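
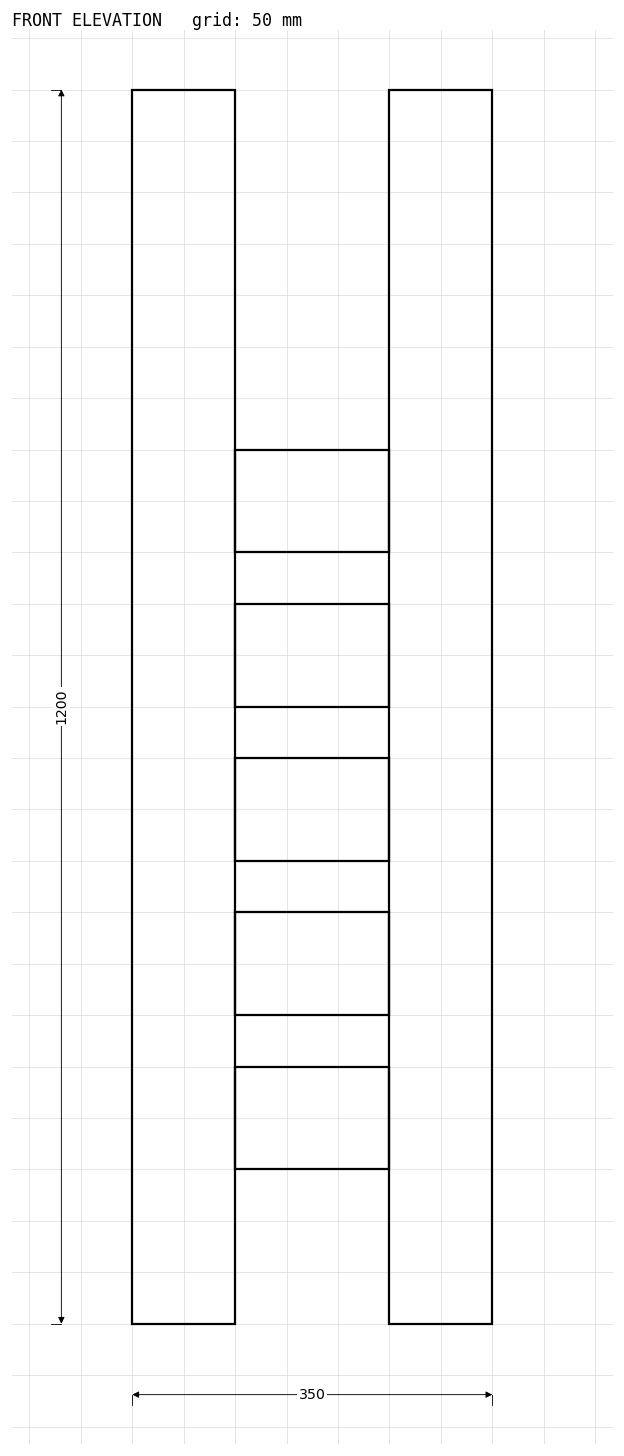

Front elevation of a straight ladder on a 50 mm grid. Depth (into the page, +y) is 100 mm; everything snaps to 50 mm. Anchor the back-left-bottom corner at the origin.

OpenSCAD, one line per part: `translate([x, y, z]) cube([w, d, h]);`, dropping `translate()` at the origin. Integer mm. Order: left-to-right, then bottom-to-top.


cube([100, 100, 1200]);
translate([100, 0, 150]) cube([150, 100, 100]);
translate([100, 0, 300]) cube([150, 100, 100]);
translate([100, 0, 450]) cube([150, 100, 100]);
translate([100, 0, 600]) cube([150, 100, 100]);
translate([100, 0, 750]) cube([150, 100, 100]);
translate([250, 0, 0]) cube([100, 100, 1200]);


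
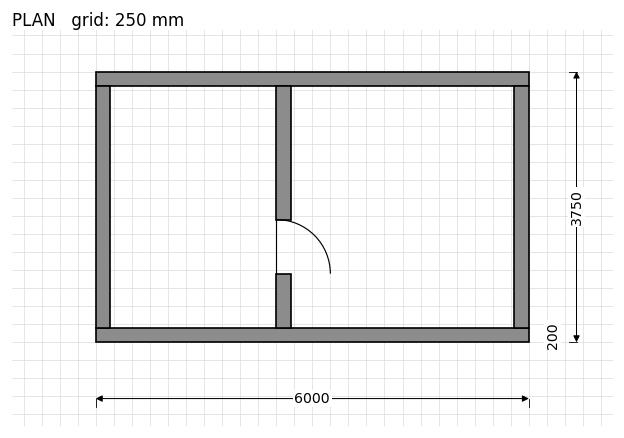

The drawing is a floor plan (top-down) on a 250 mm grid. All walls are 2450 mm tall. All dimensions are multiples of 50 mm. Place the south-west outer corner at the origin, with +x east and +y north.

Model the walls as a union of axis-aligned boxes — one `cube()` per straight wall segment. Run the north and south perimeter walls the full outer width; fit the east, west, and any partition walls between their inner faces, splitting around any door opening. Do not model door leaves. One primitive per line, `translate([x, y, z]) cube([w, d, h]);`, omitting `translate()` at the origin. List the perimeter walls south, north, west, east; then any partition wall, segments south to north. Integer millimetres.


cube([6000, 200, 2450]);
translate([0, 3550, 0]) cube([6000, 200, 2450]);
translate([0, 200, 0]) cube([200, 3350, 2450]);
translate([5800, 200, 0]) cube([200, 3350, 2450]);
translate([2500, 200, 0]) cube([200, 750, 2450]);
translate([2500, 1700, 0]) cube([200, 1850, 2450]);


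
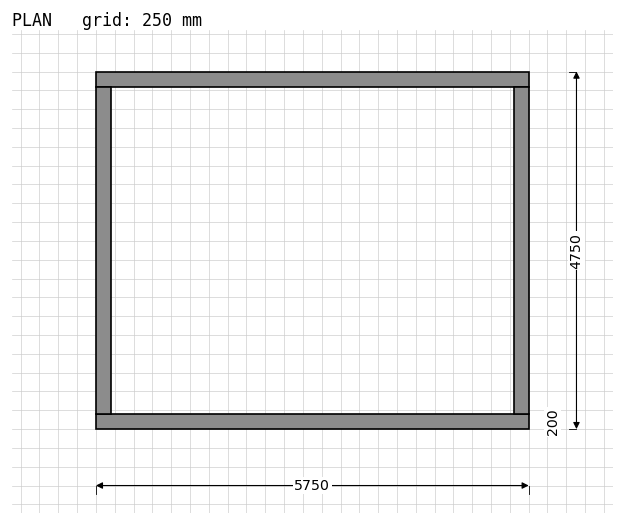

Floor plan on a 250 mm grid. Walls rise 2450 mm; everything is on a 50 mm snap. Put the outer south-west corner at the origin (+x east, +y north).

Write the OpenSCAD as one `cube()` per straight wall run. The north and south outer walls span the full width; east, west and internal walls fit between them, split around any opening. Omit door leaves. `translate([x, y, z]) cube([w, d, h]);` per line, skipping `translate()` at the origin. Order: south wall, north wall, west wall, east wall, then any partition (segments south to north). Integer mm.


cube([5750, 200, 2450]);
translate([0, 4550, 0]) cube([5750, 200, 2450]);
translate([0, 200, 0]) cube([200, 4350, 2450]);
translate([5550, 200, 0]) cube([200, 4350, 2450]);


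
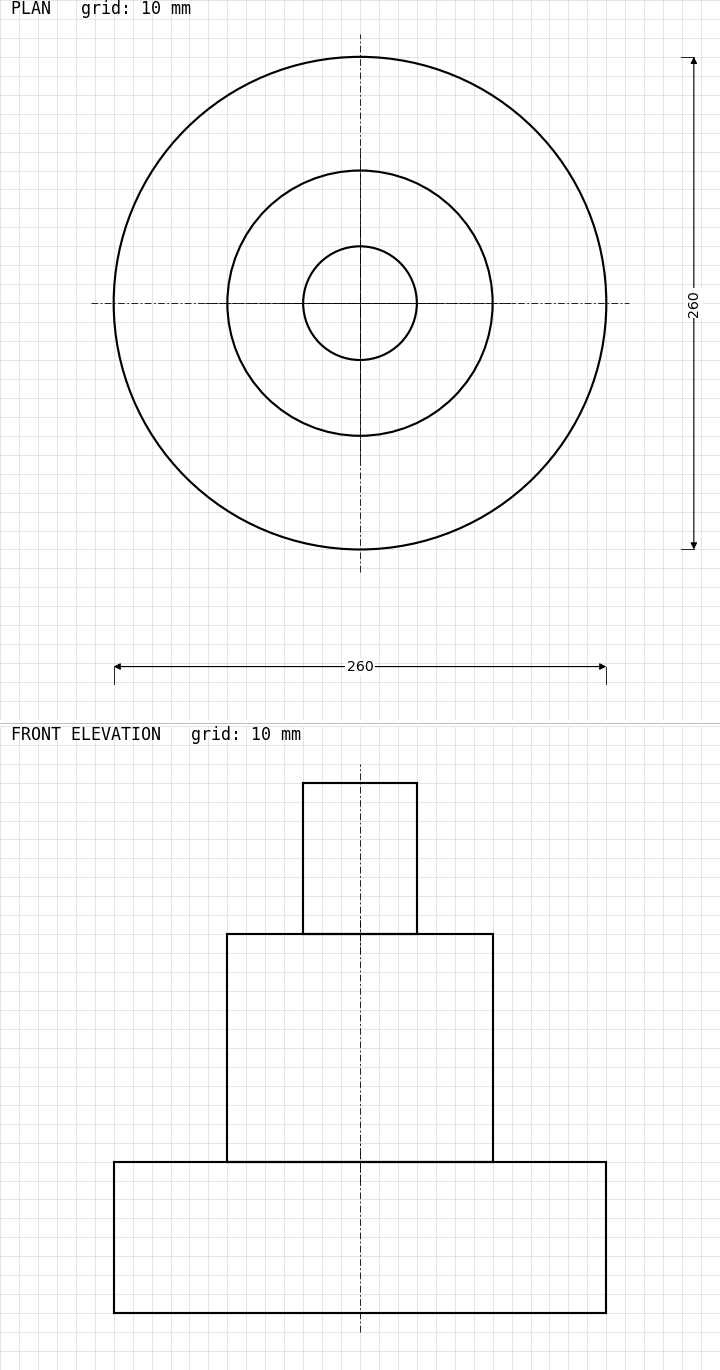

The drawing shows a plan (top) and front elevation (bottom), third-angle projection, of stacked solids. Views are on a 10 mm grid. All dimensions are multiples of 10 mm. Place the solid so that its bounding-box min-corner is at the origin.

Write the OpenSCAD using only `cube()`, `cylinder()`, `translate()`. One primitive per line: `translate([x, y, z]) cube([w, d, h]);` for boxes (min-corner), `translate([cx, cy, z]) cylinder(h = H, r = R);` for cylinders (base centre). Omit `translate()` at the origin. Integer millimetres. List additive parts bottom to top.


translate([130, 130, 0]) cylinder(h = 80, r = 130);
translate([130, 130, 80]) cylinder(h = 120, r = 70);
translate([130, 130, 200]) cylinder(h = 80, r = 30);


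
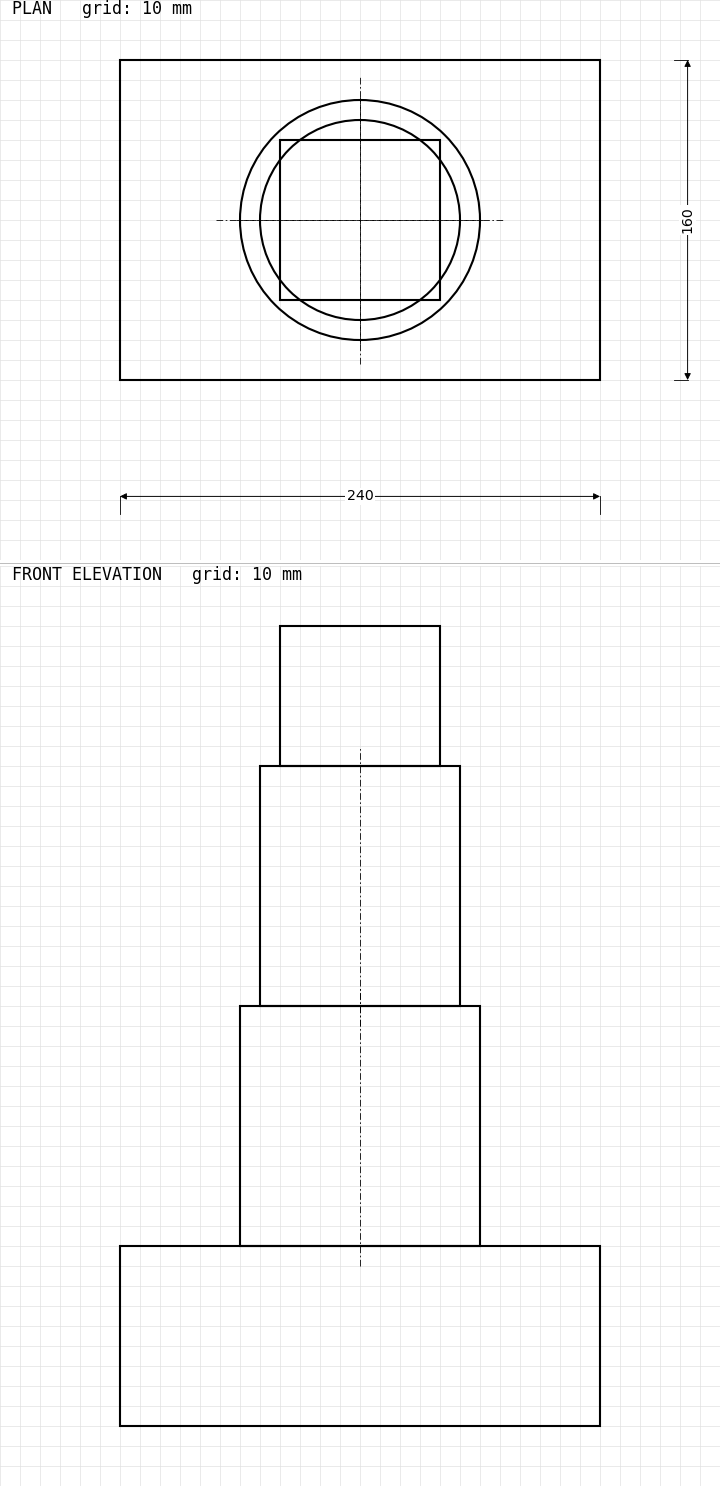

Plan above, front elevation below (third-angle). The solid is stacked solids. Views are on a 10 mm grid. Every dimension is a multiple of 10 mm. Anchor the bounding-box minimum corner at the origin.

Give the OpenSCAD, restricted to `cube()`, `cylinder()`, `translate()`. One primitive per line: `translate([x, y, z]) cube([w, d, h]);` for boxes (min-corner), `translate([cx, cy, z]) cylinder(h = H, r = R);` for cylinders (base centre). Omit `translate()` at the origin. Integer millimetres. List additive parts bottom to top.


cube([240, 160, 90]);
translate([120, 80, 90]) cylinder(h = 120, r = 60);
translate([120, 80, 210]) cylinder(h = 120, r = 50);
translate([80, 40, 330]) cube([80, 80, 70]);


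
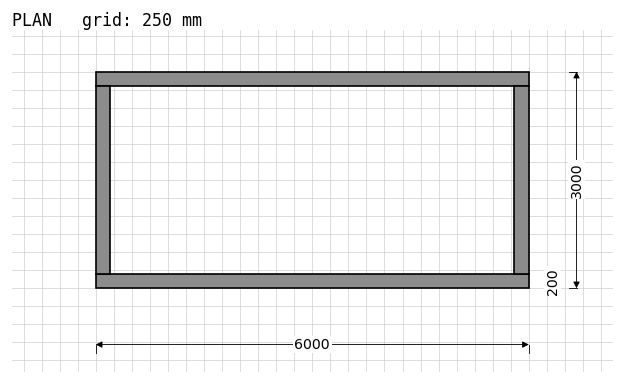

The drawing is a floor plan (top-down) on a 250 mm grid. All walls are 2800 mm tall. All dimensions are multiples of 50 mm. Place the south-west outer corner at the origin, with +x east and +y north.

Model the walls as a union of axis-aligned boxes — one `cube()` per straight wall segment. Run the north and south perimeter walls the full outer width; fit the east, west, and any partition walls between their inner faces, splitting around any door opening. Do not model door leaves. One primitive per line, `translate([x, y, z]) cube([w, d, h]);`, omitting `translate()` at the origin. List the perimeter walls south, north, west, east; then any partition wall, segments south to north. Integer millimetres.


cube([6000, 200, 2800]);
translate([0, 2800, 0]) cube([6000, 200, 2800]);
translate([0, 200, 0]) cube([200, 2600, 2800]);
translate([5800, 200, 0]) cube([200, 2600, 2800]);


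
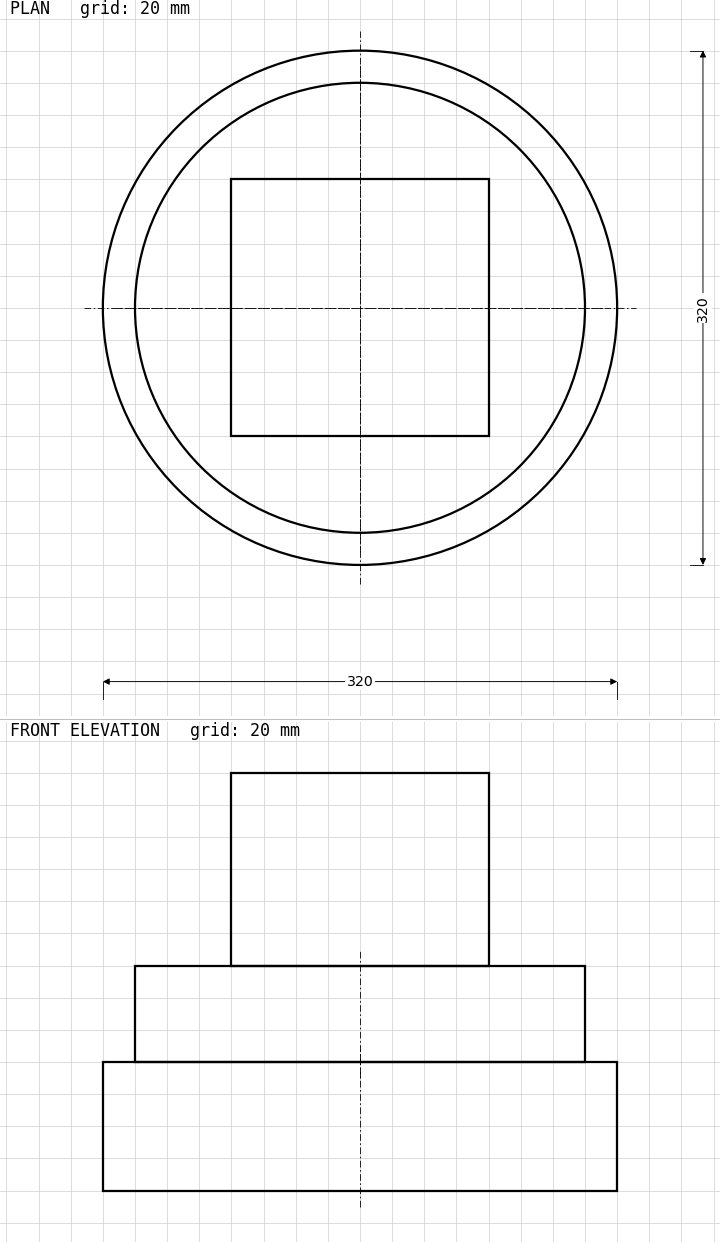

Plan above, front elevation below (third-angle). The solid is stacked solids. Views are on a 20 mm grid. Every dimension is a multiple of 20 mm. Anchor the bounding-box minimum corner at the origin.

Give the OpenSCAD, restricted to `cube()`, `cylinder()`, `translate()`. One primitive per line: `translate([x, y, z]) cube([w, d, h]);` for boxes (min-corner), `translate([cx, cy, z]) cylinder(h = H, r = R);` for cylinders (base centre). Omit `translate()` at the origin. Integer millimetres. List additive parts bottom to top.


translate([160, 160, 0]) cylinder(h = 80, r = 160);
translate([160, 160, 80]) cylinder(h = 60, r = 140);
translate([80, 80, 140]) cube([160, 160, 120]);


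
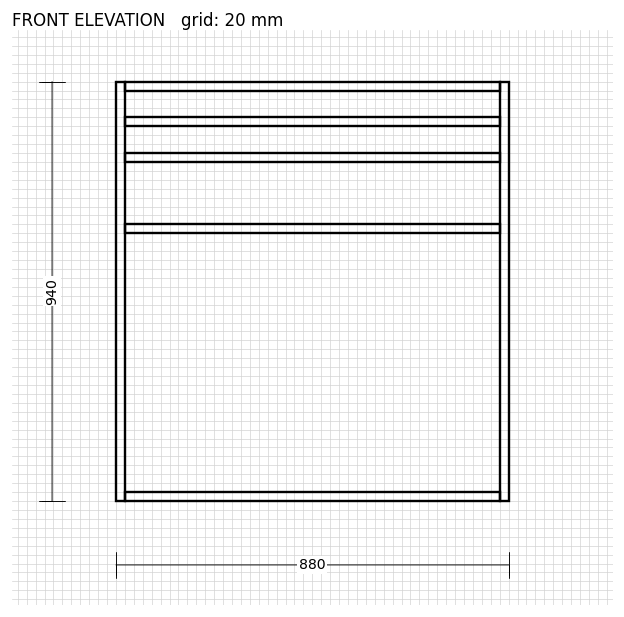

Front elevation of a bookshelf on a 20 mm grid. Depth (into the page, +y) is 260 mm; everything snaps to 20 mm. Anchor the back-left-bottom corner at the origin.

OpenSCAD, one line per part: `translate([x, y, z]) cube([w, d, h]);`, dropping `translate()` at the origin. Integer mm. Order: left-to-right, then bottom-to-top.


cube([20, 260, 940]);
translate([20, 0, 0]) cube([840, 260, 20]);
translate([20, 0, 600]) cube([840, 260, 20]);
translate([20, 0, 760]) cube([840, 260, 20]);
translate([20, 0, 840]) cube([840, 260, 20]);
translate([20, 0, 920]) cube([840, 260, 20]);
translate([860, 0, 0]) cube([20, 260, 940]);


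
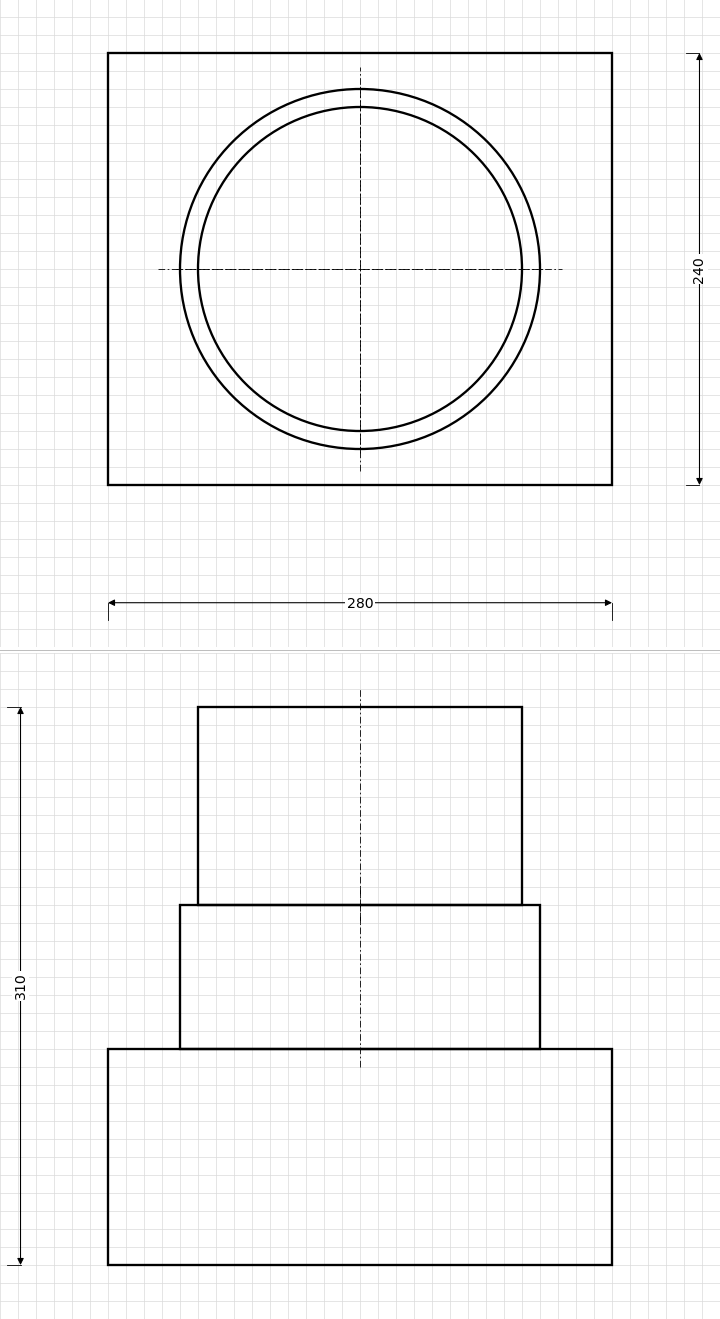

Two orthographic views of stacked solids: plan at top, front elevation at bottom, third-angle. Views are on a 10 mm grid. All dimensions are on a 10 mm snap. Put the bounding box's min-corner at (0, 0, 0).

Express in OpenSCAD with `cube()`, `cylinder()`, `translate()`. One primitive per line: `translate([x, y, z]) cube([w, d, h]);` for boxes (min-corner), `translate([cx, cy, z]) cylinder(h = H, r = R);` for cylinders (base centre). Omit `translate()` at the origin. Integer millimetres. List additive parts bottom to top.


cube([280, 240, 120]);
translate([140, 120, 120]) cylinder(h = 80, r = 100);
translate([140, 120, 200]) cylinder(h = 110, r = 90);


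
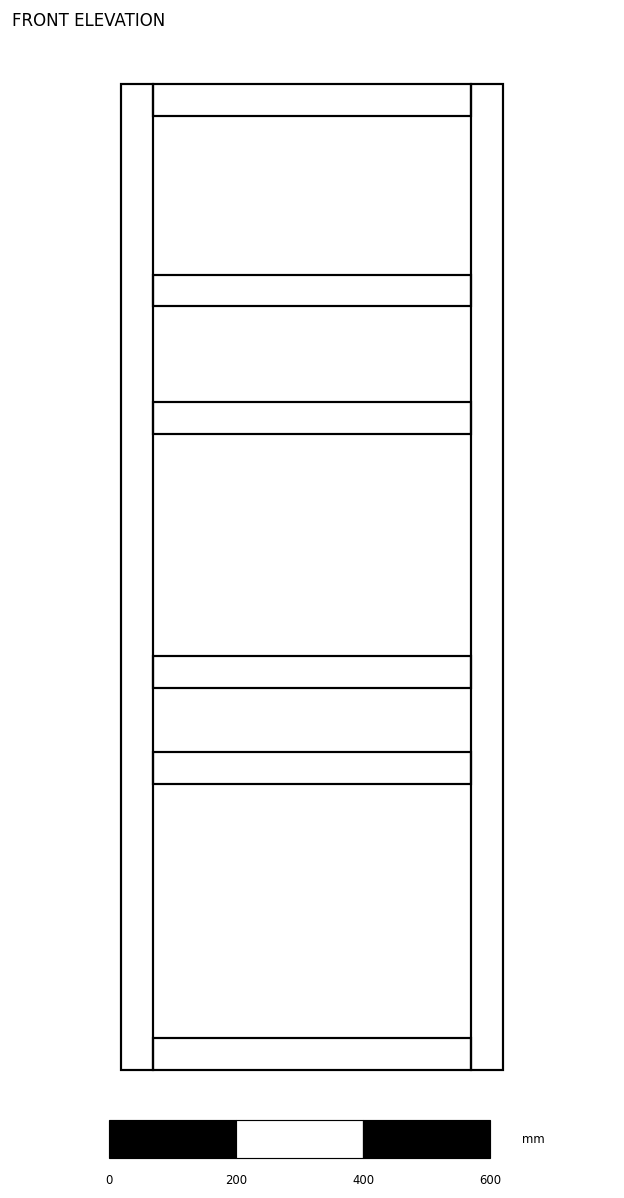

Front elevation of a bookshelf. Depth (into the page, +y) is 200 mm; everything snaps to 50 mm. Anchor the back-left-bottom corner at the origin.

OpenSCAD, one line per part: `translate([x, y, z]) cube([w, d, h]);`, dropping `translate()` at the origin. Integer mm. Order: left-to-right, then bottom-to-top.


cube([50, 200, 1550]);
translate([50, 0, 0]) cube([500, 200, 50]);
translate([50, 0, 450]) cube([500, 200, 50]);
translate([50, 0, 600]) cube([500, 200, 50]);
translate([50, 0, 1000]) cube([500, 200, 50]);
translate([50, 0, 1200]) cube([500, 200, 50]);
translate([50, 0, 1500]) cube([500, 200, 50]);
translate([550, 0, 0]) cube([50, 200, 1550]);


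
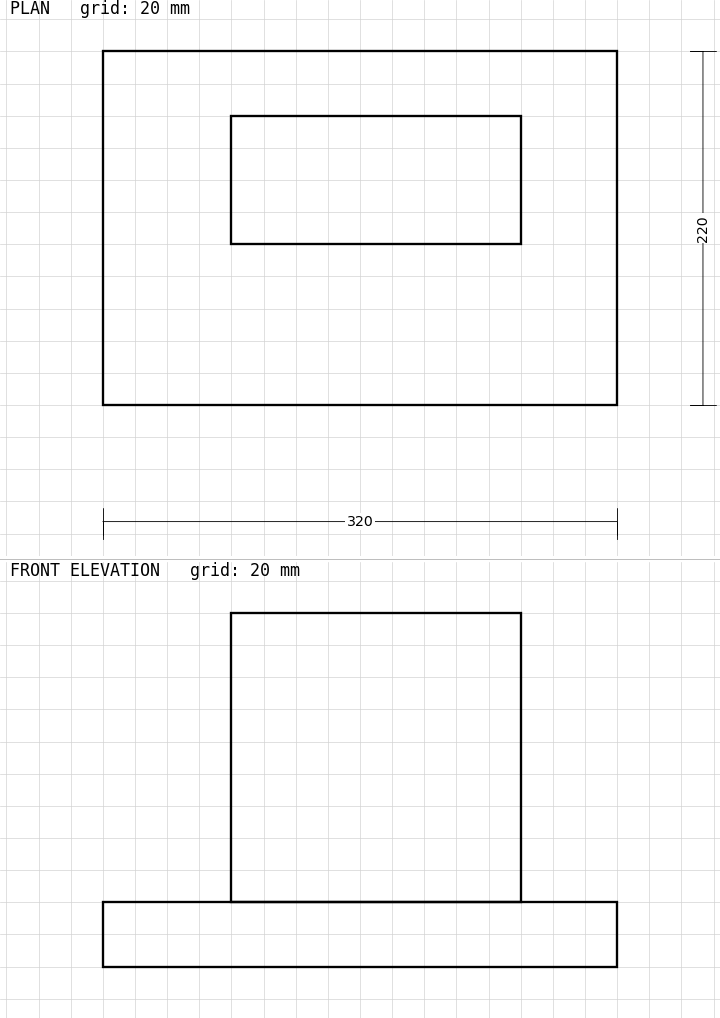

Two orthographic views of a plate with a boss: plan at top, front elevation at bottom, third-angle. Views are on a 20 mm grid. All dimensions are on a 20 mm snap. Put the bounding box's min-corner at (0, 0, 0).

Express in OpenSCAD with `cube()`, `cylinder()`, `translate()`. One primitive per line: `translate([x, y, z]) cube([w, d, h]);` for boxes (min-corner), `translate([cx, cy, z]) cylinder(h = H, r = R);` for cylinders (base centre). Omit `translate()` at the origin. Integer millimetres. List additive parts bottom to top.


cube([320, 220, 40]);
translate([80, 100, 40]) cube([180, 80, 180]);


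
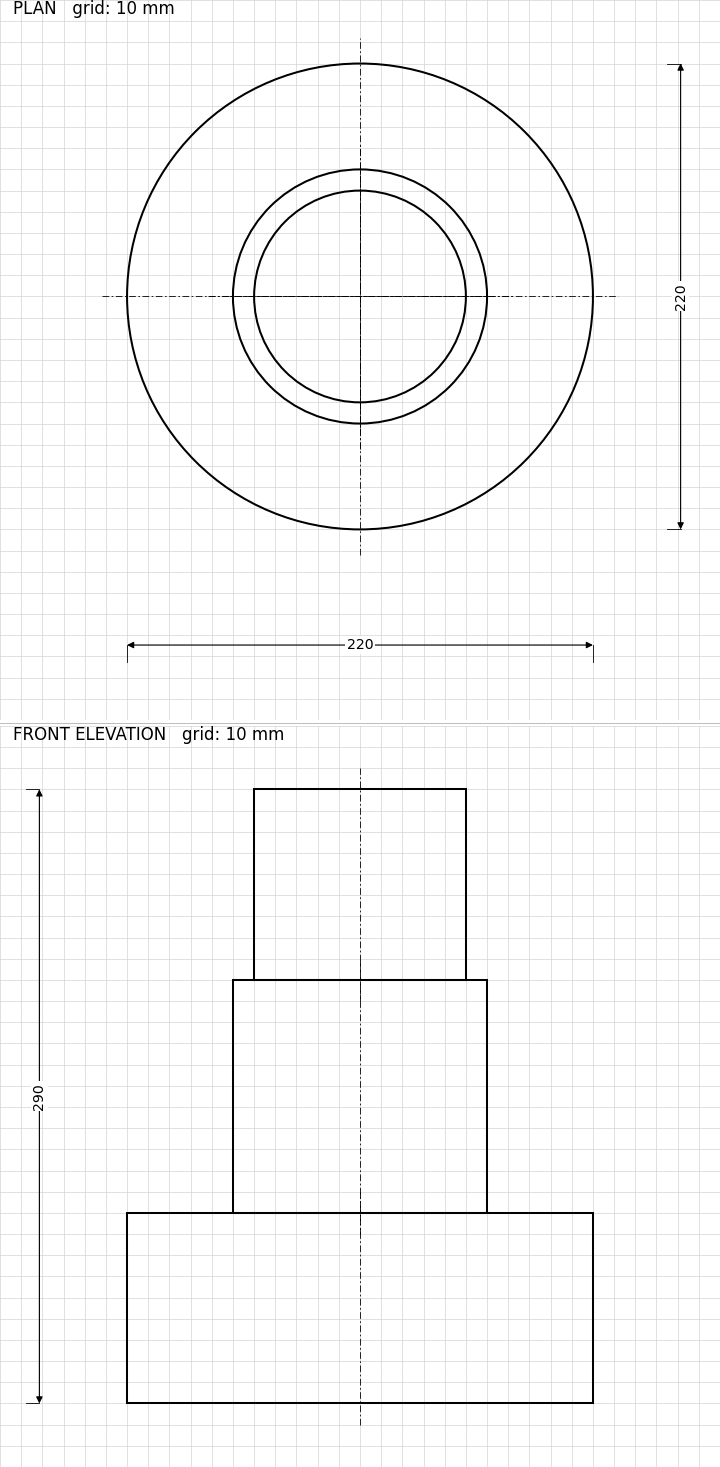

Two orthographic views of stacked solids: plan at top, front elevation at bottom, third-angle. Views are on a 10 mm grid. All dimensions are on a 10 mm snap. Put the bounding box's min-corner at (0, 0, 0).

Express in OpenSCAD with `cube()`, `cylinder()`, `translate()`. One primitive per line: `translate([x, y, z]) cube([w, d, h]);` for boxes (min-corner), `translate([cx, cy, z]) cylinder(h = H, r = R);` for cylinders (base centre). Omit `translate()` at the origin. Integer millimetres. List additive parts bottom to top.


translate([110, 110, 0]) cylinder(h = 90, r = 110);
translate([110, 110, 90]) cylinder(h = 110, r = 60);
translate([110, 110, 200]) cylinder(h = 90, r = 50);


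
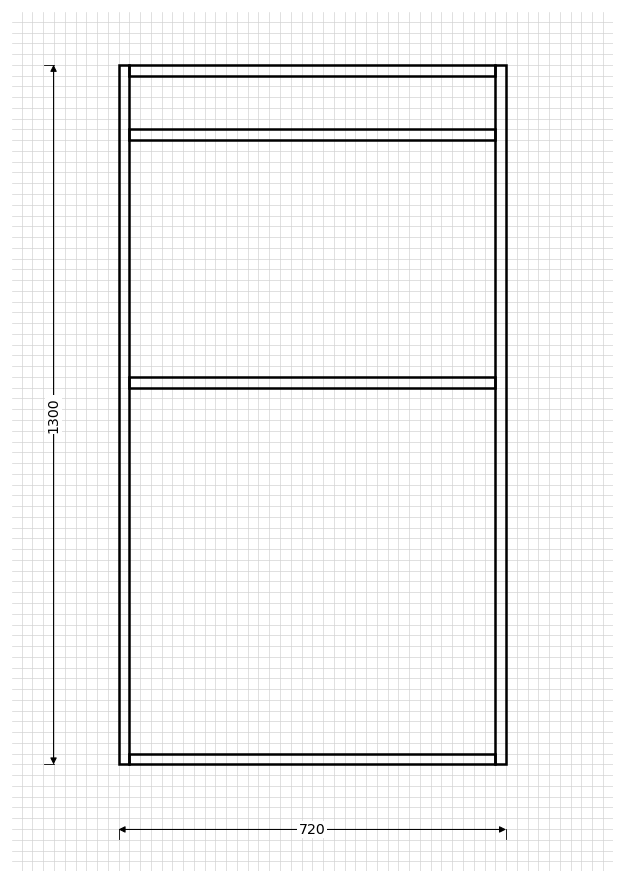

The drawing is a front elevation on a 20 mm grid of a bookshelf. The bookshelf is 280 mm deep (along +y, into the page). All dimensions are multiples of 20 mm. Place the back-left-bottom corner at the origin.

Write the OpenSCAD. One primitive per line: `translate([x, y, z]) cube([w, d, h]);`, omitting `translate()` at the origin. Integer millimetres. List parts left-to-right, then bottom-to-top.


cube([20, 280, 1300]);
translate([20, 0, 0]) cube([680, 280, 20]);
translate([20, 0, 700]) cube([680, 280, 20]);
translate([20, 0, 1160]) cube([680, 280, 20]);
translate([20, 0, 1280]) cube([680, 280, 20]);
translate([700, 0, 0]) cube([20, 280, 1300]);


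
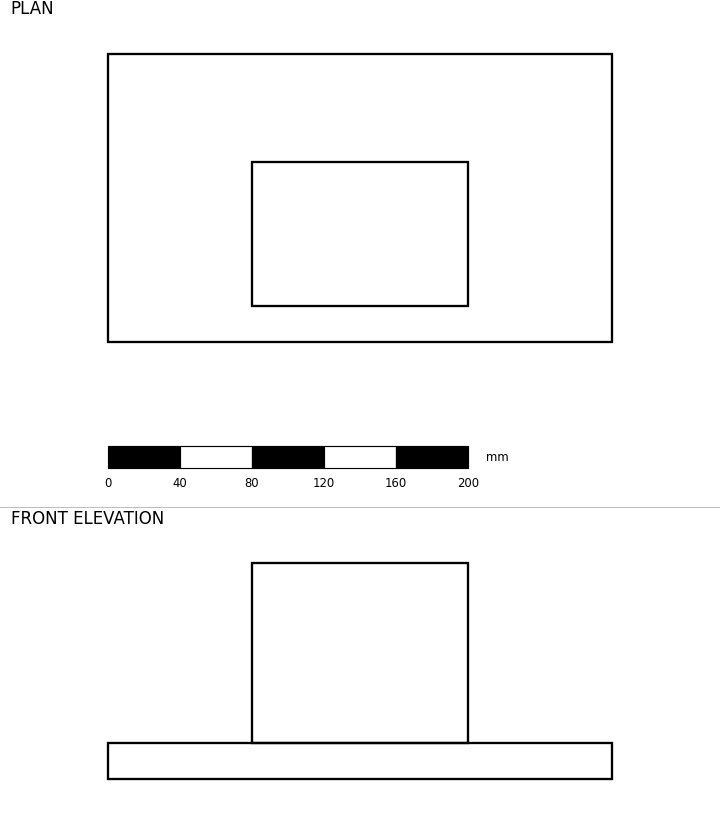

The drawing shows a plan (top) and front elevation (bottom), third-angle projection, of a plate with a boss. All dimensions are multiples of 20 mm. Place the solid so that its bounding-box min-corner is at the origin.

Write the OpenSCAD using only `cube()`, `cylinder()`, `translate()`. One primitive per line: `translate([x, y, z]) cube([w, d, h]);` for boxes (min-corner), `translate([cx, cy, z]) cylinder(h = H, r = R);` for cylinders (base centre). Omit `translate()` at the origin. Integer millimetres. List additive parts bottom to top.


cube([280, 160, 20]);
translate([80, 20, 20]) cube([120, 80, 100]);


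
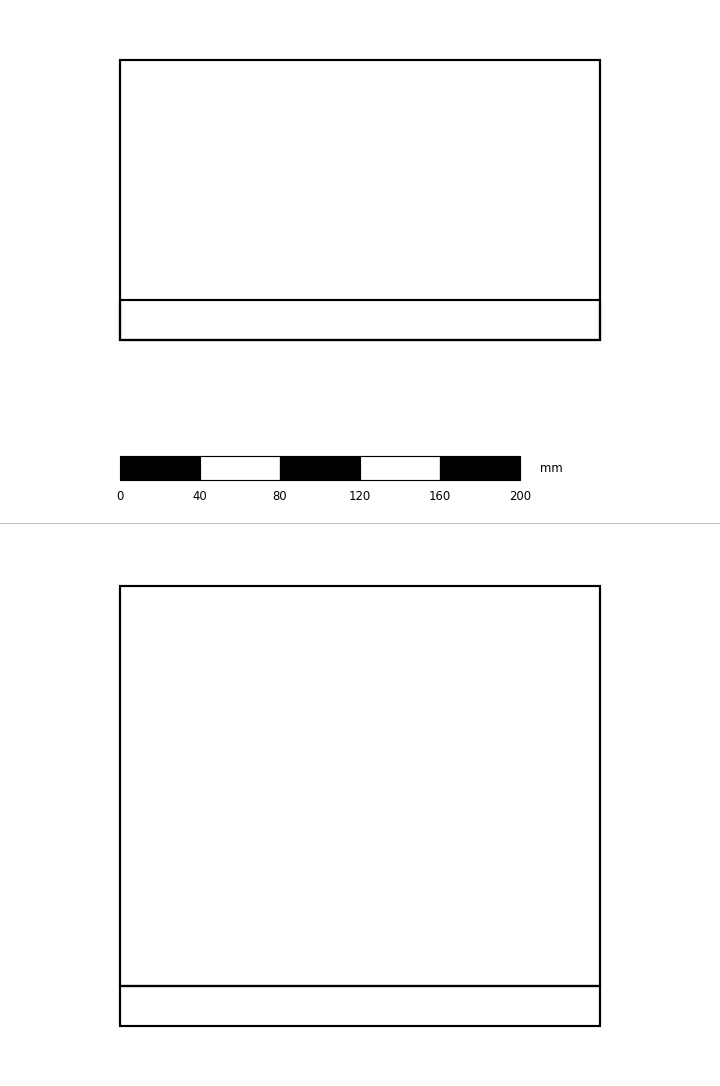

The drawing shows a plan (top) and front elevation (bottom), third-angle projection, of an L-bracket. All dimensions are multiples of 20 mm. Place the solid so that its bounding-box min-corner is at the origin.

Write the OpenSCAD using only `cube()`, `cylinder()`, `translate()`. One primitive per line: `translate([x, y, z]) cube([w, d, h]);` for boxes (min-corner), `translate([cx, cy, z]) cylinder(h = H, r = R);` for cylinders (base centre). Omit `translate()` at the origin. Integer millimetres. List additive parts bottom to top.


cube([240, 140, 20]);
translate([0, 0, 20]) cube([240, 20, 200]);


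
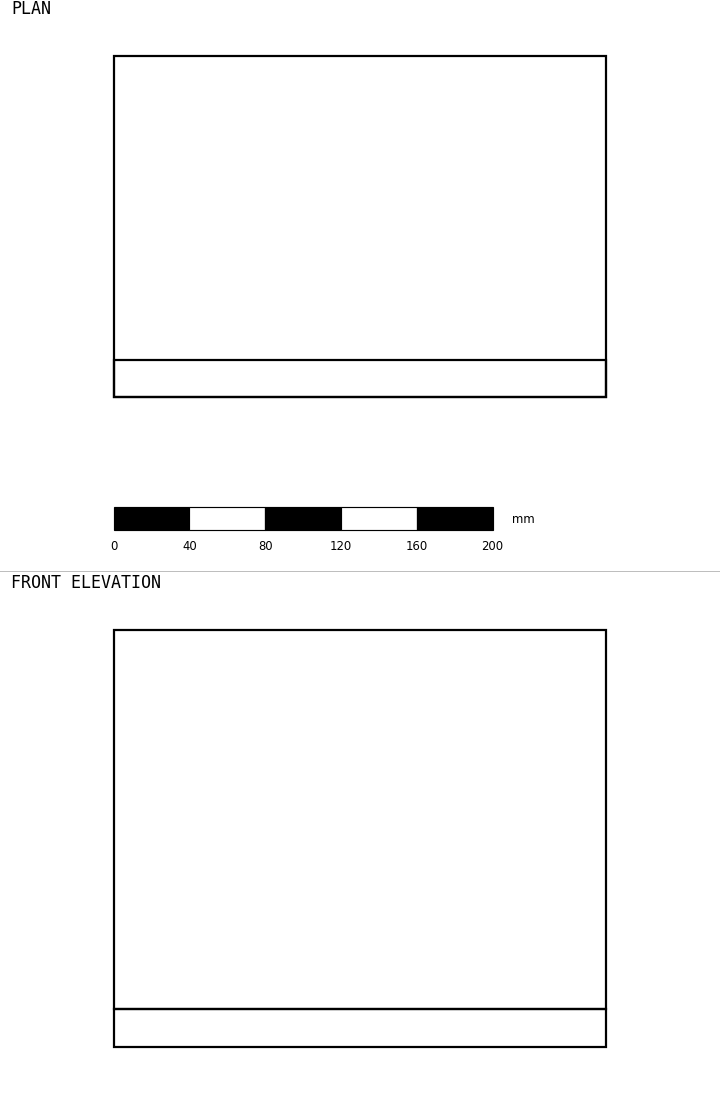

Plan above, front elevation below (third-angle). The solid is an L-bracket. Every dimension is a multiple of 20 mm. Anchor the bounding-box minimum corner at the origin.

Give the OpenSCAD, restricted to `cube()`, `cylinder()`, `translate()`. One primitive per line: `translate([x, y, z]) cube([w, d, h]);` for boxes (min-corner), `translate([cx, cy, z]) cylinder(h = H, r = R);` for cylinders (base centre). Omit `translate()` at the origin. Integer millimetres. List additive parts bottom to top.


cube([260, 180, 20]);
translate([0, 0, 20]) cube([260, 20, 200]);


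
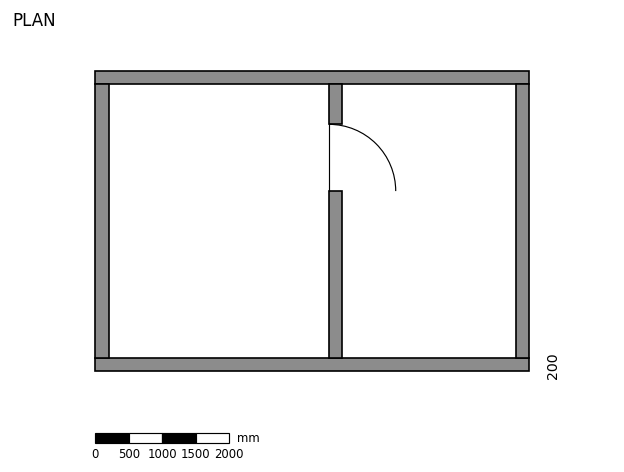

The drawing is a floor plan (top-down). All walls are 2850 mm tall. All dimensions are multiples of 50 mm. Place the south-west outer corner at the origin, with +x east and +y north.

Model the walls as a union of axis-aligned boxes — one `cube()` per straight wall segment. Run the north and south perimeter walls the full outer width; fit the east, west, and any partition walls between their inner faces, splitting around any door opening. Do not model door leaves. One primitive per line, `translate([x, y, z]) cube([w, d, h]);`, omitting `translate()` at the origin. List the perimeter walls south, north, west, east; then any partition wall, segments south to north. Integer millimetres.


cube([6500, 200, 2850]);
translate([0, 4300, 0]) cube([6500, 200, 2850]);
translate([0, 200, 0]) cube([200, 4100, 2850]);
translate([6300, 200, 0]) cube([200, 4100, 2850]);
translate([3500, 200, 0]) cube([200, 2500, 2850]);
translate([3500, 3700, 0]) cube([200, 600, 2850]);


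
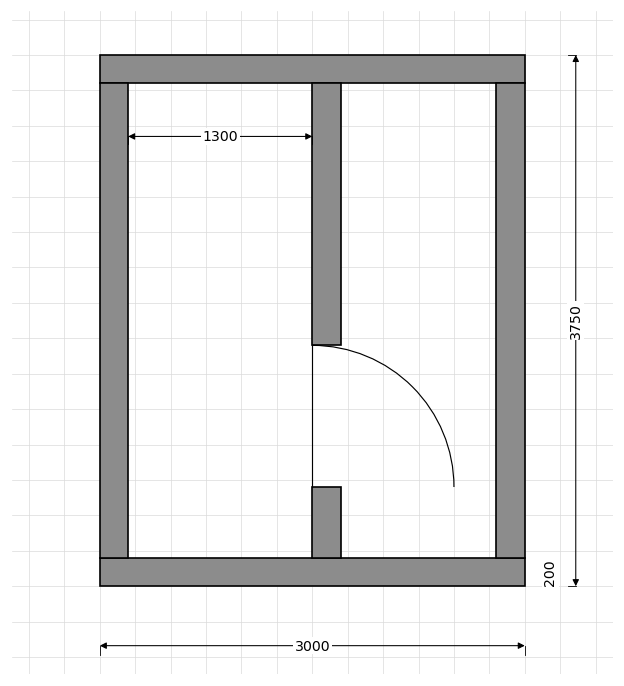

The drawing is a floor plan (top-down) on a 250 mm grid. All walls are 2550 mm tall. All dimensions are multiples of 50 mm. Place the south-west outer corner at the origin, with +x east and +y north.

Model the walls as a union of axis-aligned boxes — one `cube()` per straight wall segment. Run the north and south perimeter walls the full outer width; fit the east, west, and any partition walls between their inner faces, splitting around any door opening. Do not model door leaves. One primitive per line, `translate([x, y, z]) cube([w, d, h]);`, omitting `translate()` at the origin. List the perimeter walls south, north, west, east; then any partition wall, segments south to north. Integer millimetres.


cube([3000, 200, 2550]);
translate([0, 3550, 0]) cube([3000, 200, 2550]);
translate([0, 200, 0]) cube([200, 3350, 2550]);
translate([2800, 200, 0]) cube([200, 3350, 2550]);
translate([1500, 200, 0]) cube([200, 500, 2550]);
translate([1500, 1700, 0]) cube([200, 1850, 2550]);


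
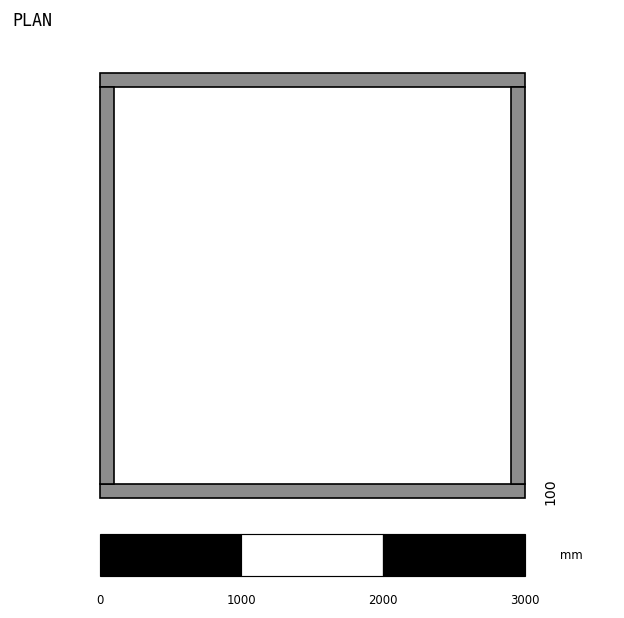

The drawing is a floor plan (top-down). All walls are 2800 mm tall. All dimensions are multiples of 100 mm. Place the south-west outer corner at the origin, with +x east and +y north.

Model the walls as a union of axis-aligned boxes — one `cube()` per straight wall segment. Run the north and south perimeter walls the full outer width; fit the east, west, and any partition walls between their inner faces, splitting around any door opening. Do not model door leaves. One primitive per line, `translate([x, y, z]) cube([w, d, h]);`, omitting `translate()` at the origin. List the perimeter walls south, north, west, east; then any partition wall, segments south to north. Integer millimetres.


cube([3000, 100, 2800]);
translate([0, 2900, 0]) cube([3000, 100, 2800]);
translate([0, 100, 0]) cube([100, 2800, 2800]);
translate([2900, 100, 0]) cube([100, 2800, 2800]);


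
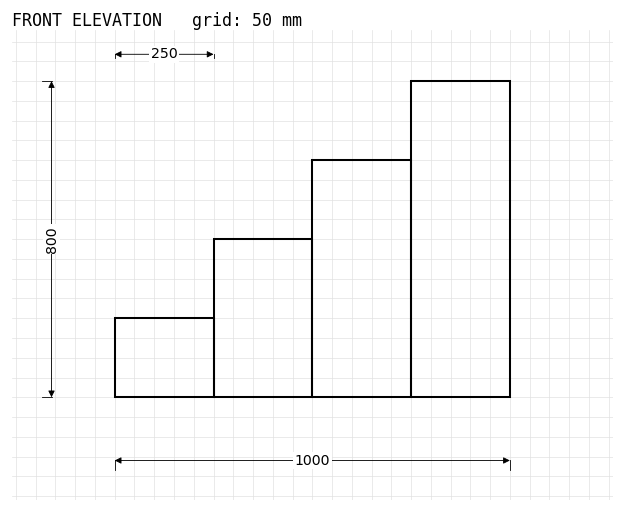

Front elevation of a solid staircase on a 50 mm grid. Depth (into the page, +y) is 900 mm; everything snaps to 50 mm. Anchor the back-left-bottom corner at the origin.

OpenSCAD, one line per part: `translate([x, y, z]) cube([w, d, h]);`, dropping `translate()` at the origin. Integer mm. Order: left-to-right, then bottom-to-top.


cube([250, 900, 200]);
translate([250, 0, 0]) cube([250, 900, 400]);
translate([500, 0, 0]) cube([250, 900, 600]);
translate([750, 0, 0]) cube([250, 900, 800]);


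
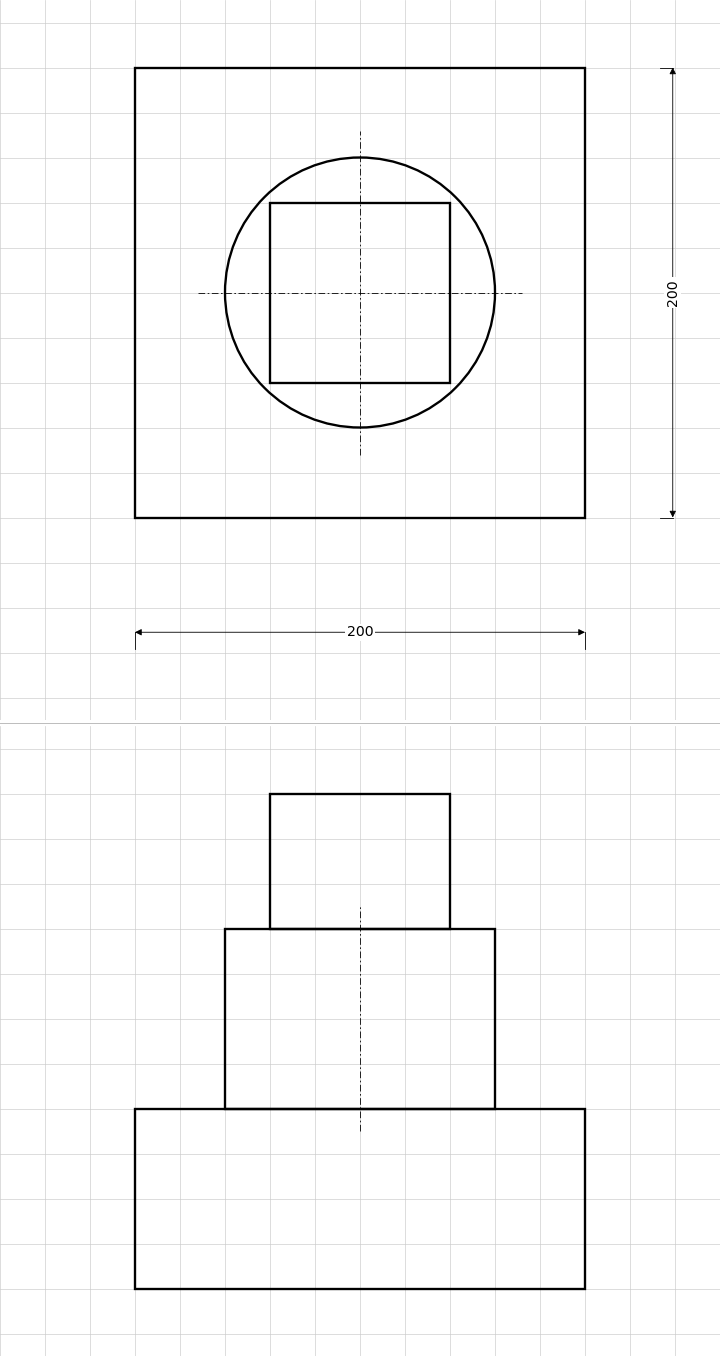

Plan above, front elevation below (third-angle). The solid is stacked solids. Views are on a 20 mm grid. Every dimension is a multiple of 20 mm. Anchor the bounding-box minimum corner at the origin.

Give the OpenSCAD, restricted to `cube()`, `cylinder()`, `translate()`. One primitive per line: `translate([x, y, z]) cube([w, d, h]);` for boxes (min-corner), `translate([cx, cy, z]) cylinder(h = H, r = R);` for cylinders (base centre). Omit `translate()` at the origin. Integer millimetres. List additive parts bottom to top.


cube([200, 200, 80]);
translate([100, 100, 80]) cylinder(h = 80, r = 60);
translate([60, 60, 160]) cube([80, 80, 60]);


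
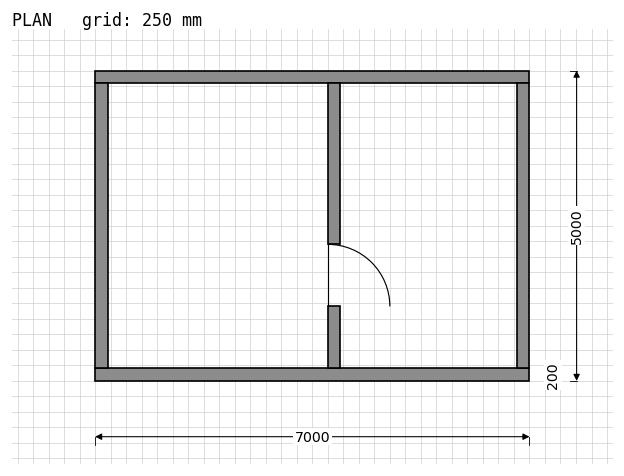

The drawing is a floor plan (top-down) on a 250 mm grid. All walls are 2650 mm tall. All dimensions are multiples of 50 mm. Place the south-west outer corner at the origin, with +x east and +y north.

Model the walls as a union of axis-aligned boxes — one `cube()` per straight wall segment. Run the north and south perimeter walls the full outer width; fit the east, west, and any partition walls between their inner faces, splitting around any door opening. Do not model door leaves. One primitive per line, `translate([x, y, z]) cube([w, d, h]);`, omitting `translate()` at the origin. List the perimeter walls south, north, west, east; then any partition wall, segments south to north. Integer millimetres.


cube([7000, 200, 2650]);
translate([0, 4800, 0]) cube([7000, 200, 2650]);
translate([0, 200, 0]) cube([200, 4600, 2650]);
translate([6800, 200, 0]) cube([200, 4600, 2650]);
translate([3750, 200, 0]) cube([200, 1000, 2650]);
translate([3750, 2200, 0]) cube([200, 2600, 2650]);


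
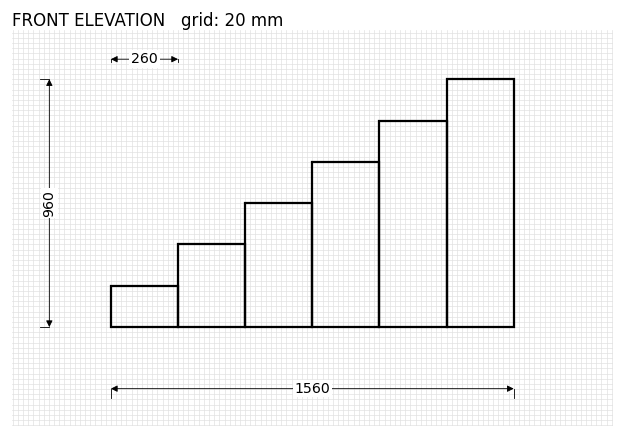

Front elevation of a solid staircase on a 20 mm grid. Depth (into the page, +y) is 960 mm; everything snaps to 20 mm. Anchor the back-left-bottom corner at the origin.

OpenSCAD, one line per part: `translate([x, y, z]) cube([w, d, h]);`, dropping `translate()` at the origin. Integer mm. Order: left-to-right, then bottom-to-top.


cube([260, 960, 160]);
translate([260, 0, 0]) cube([260, 960, 320]);
translate([520, 0, 0]) cube([260, 960, 480]);
translate([780, 0, 0]) cube([260, 960, 640]);
translate([1040, 0, 0]) cube([260, 960, 800]);
translate([1300, 0, 0]) cube([260, 960, 960]);


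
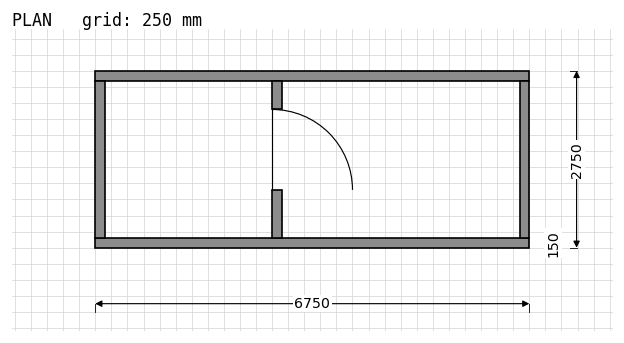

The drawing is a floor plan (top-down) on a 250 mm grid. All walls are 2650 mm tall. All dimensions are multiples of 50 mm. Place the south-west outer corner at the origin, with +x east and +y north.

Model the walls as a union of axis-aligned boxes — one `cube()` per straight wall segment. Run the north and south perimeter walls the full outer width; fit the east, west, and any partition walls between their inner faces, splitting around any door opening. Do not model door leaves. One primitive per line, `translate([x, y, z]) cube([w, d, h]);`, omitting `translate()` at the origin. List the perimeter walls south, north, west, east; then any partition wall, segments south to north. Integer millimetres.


cube([6750, 150, 2650]);
translate([0, 2600, 0]) cube([6750, 150, 2650]);
translate([0, 150, 0]) cube([150, 2450, 2650]);
translate([6600, 150, 0]) cube([150, 2450, 2650]);
translate([2750, 150, 0]) cube([150, 750, 2650]);
translate([2750, 2150, 0]) cube([150, 450, 2650]);


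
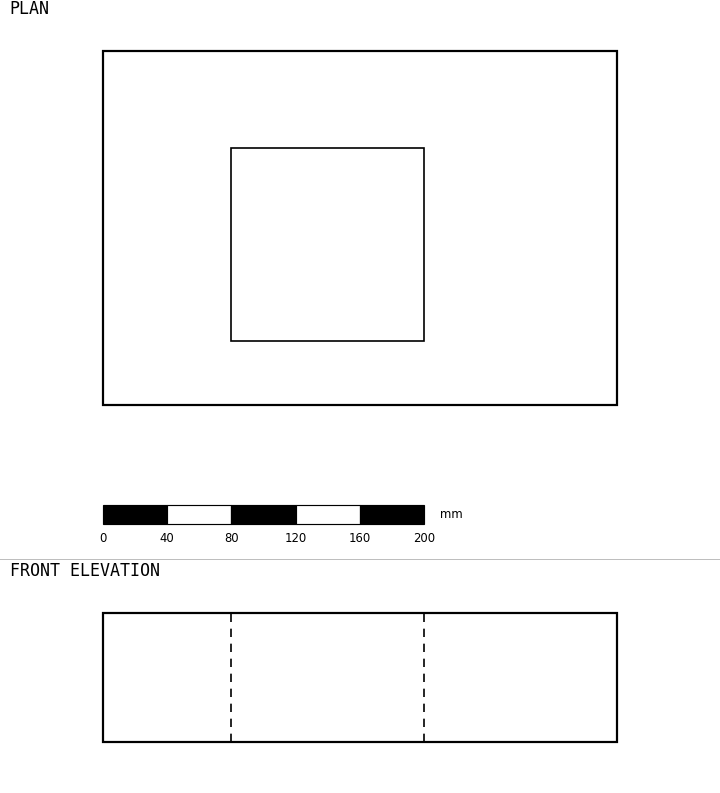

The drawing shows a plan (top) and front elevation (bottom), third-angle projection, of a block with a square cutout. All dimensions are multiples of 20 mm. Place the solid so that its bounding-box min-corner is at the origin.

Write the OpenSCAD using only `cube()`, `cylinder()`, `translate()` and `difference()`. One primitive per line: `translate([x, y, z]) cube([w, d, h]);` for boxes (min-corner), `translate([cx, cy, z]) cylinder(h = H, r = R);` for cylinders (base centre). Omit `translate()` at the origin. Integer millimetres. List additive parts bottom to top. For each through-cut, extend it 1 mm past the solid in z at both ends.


difference() {
  cube([320, 220, 80]);
  translate([80, 40, -1]) cube([120, 120, 82]);
}


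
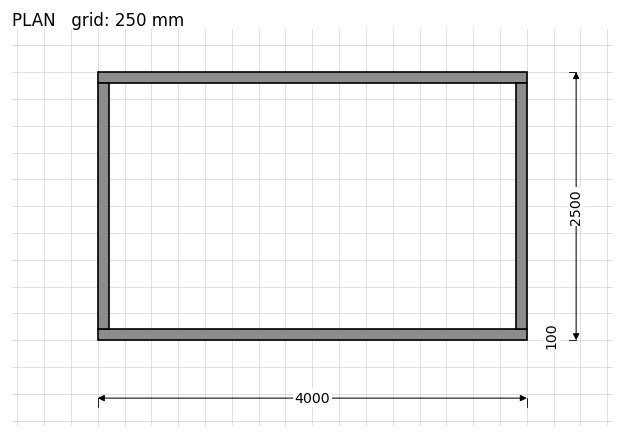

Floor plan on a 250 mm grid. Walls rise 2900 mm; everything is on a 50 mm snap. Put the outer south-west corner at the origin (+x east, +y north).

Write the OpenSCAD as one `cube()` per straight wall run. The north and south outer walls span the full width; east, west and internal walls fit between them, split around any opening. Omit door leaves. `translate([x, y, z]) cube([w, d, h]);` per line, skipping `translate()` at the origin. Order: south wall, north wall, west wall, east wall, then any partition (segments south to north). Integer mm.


cube([4000, 100, 2900]);
translate([0, 2400, 0]) cube([4000, 100, 2900]);
translate([0, 100, 0]) cube([100, 2300, 2900]);
translate([3900, 100, 0]) cube([100, 2300, 2900]);


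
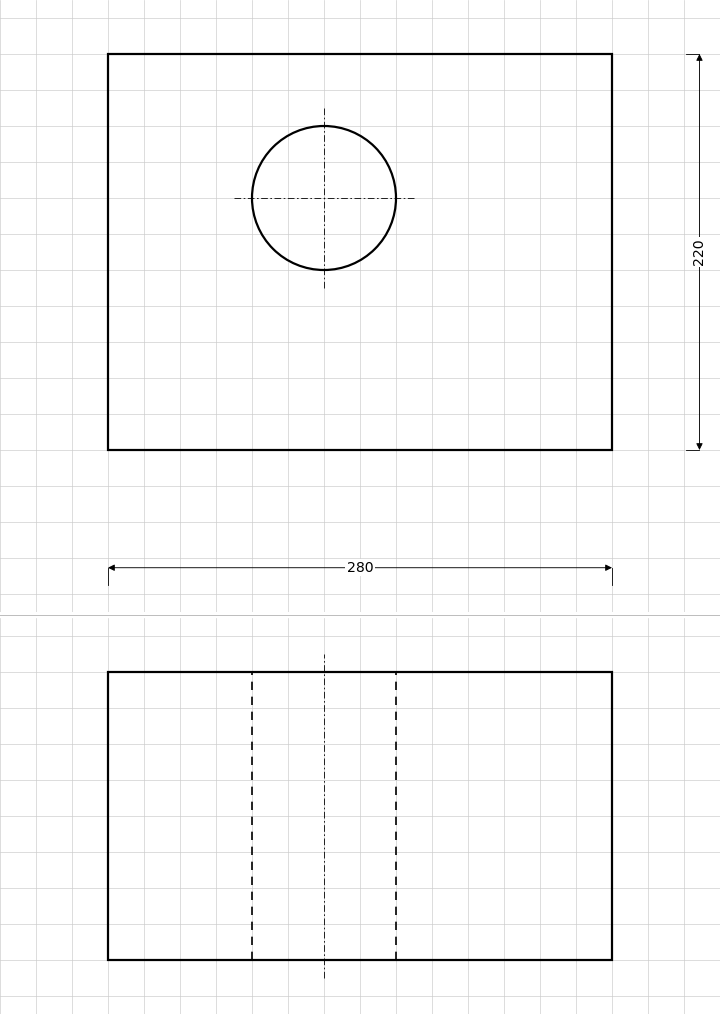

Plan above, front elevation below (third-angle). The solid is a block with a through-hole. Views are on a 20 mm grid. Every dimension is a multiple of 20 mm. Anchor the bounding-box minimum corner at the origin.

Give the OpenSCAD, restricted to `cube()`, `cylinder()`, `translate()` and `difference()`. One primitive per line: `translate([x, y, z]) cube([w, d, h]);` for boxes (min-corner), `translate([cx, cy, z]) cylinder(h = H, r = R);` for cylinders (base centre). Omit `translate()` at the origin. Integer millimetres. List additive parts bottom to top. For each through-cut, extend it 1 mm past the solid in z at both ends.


difference() {
  cube([280, 220, 160]);
  translate([120, 140, -1]) cylinder(h = 162, r = 40);
}


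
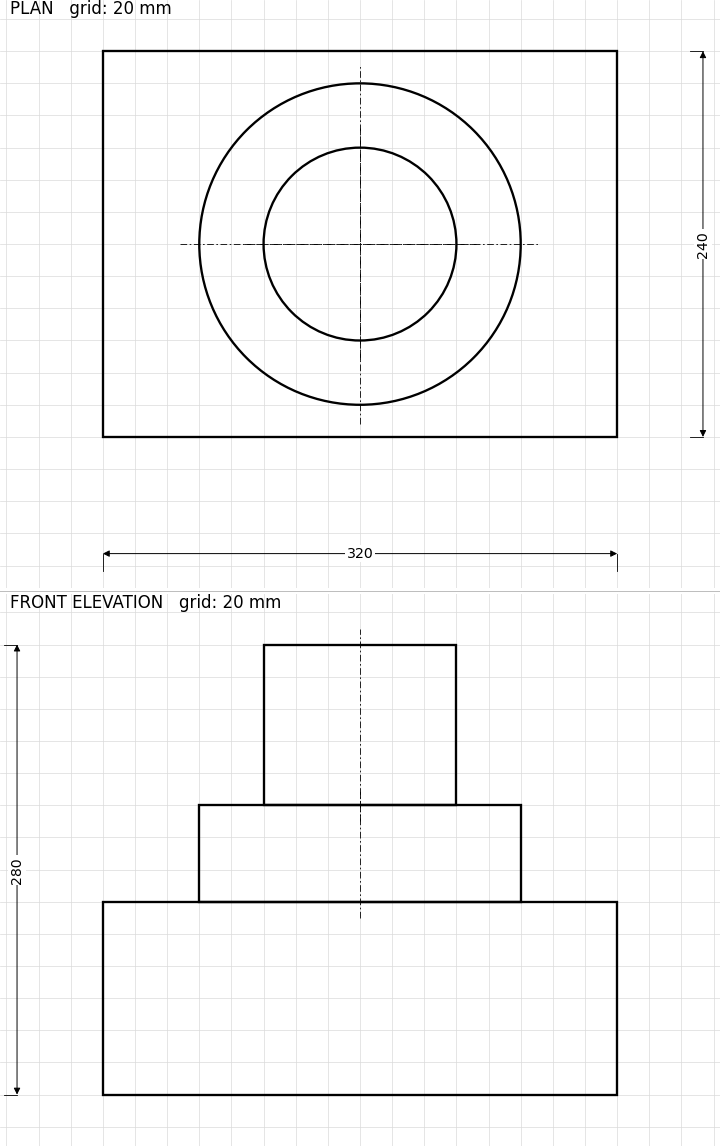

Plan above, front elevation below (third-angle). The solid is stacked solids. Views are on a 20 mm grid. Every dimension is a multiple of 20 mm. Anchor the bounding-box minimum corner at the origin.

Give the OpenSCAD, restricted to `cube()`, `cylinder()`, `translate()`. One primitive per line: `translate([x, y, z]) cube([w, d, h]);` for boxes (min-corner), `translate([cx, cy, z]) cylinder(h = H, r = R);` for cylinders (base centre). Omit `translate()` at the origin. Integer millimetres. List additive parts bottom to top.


cube([320, 240, 120]);
translate([160, 120, 120]) cylinder(h = 60, r = 100);
translate([160, 120, 180]) cylinder(h = 100, r = 60);


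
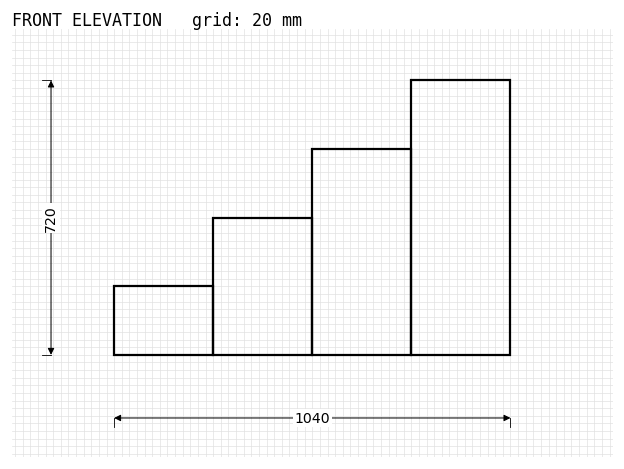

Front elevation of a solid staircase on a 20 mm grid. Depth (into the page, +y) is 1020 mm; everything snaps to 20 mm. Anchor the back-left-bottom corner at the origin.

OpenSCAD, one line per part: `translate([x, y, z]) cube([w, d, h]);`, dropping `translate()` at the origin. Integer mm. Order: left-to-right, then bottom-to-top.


cube([260, 1020, 180]);
translate([260, 0, 0]) cube([260, 1020, 360]);
translate([520, 0, 0]) cube([260, 1020, 540]);
translate([780, 0, 0]) cube([260, 1020, 720]);


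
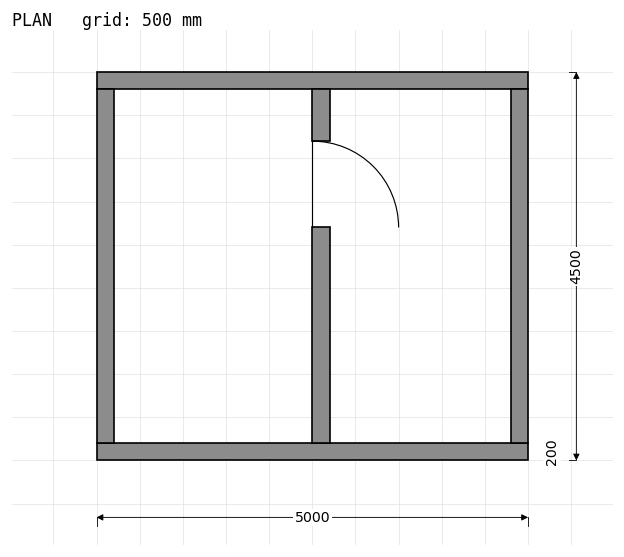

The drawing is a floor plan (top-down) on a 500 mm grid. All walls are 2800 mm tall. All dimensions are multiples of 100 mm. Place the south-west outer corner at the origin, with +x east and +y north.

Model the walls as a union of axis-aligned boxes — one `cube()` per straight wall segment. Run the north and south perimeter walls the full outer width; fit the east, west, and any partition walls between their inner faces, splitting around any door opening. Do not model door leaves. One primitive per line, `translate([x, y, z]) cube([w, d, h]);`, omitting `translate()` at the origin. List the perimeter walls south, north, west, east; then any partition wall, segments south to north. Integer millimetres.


cube([5000, 200, 2800]);
translate([0, 4300, 0]) cube([5000, 200, 2800]);
translate([0, 200, 0]) cube([200, 4100, 2800]);
translate([4800, 200, 0]) cube([200, 4100, 2800]);
translate([2500, 200, 0]) cube([200, 2500, 2800]);
translate([2500, 3700, 0]) cube([200, 600, 2800]);


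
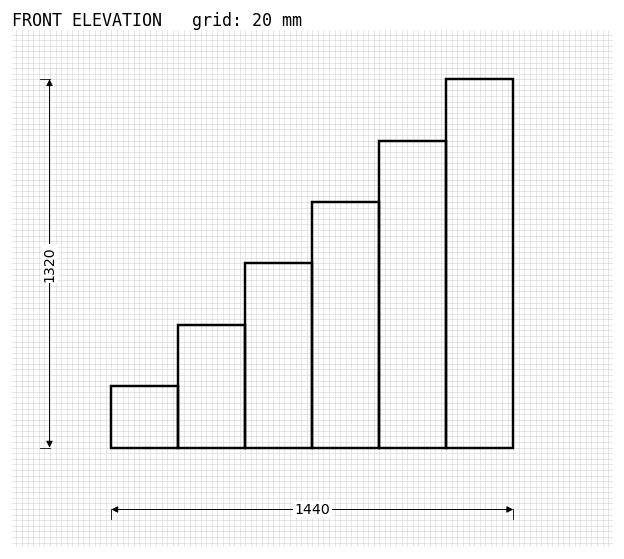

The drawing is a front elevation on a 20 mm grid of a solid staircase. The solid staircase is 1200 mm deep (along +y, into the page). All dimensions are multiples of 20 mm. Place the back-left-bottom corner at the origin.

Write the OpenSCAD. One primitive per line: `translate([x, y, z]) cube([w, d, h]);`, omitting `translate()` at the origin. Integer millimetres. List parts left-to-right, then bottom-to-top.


cube([240, 1200, 220]);
translate([240, 0, 0]) cube([240, 1200, 440]);
translate([480, 0, 0]) cube([240, 1200, 660]);
translate([720, 0, 0]) cube([240, 1200, 880]);
translate([960, 0, 0]) cube([240, 1200, 1100]);
translate([1200, 0, 0]) cube([240, 1200, 1320]);


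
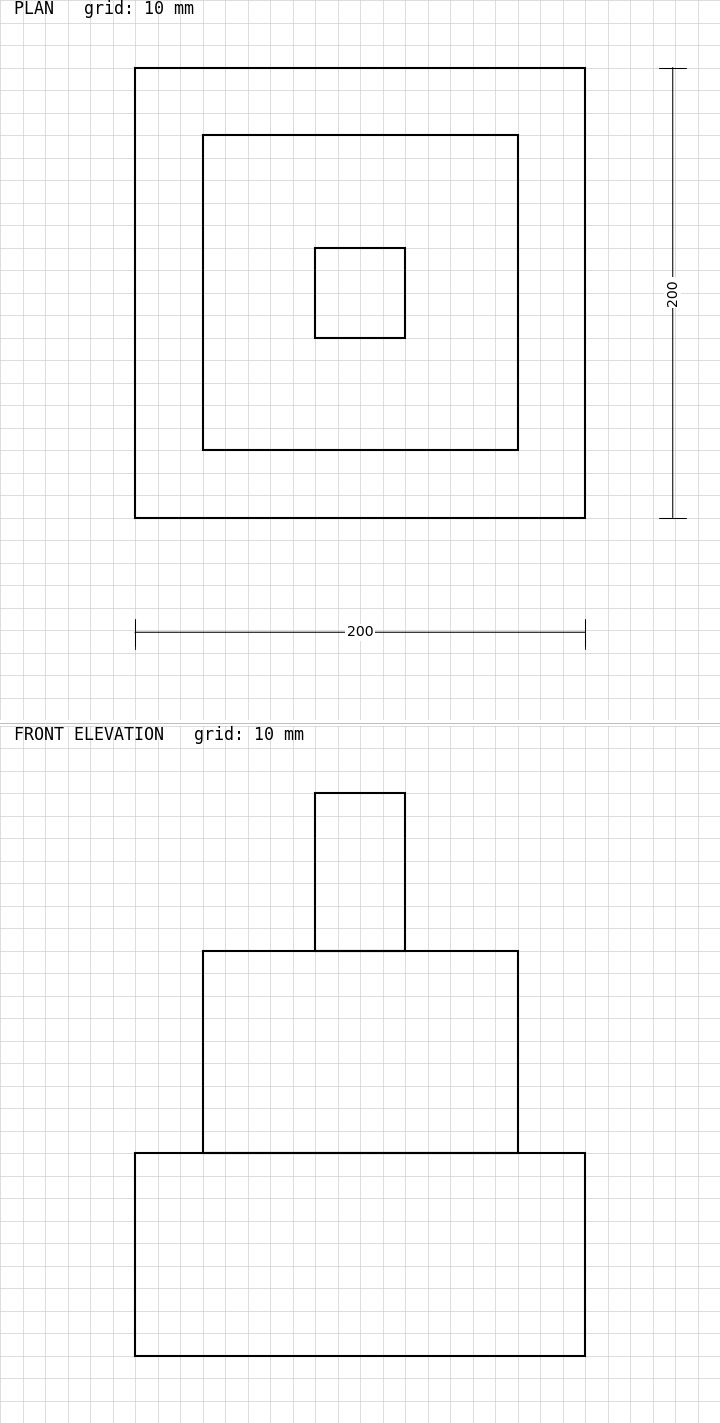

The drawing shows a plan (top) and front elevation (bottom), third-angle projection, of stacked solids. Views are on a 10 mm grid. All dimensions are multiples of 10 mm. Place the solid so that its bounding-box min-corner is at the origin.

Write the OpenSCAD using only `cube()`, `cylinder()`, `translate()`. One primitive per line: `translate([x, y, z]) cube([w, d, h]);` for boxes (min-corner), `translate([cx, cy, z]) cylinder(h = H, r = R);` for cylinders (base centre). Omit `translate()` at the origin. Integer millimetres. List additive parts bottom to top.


cube([200, 200, 90]);
translate([30, 30, 90]) cube([140, 140, 90]);
translate([80, 80, 180]) cube([40, 40, 70]);


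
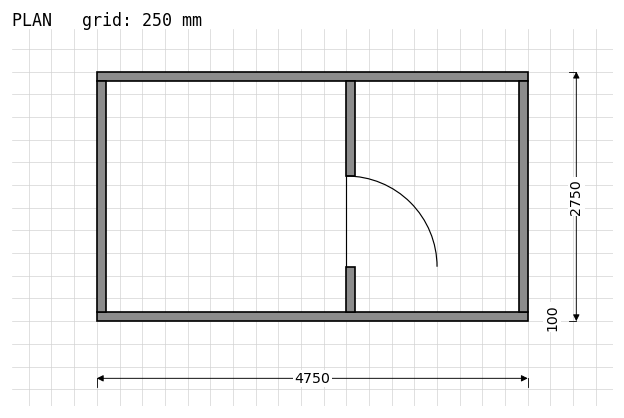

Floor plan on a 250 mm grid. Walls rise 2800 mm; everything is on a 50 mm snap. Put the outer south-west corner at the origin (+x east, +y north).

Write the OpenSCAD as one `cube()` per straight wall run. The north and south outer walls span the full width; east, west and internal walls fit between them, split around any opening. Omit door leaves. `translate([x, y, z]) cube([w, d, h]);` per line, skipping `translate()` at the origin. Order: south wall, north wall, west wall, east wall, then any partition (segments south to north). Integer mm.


cube([4750, 100, 2800]);
translate([0, 2650, 0]) cube([4750, 100, 2800]);
translate([0, 100, 0]) cube([100, 2550, 2800]);
translate([4650, 100, 0]) cube([100, 2550, 2800]);
translate([2750, 100, 0]) cube([100, 500, 2800]);
translate([2750, 1600, 0]) cube([100, 1050, 2800]);


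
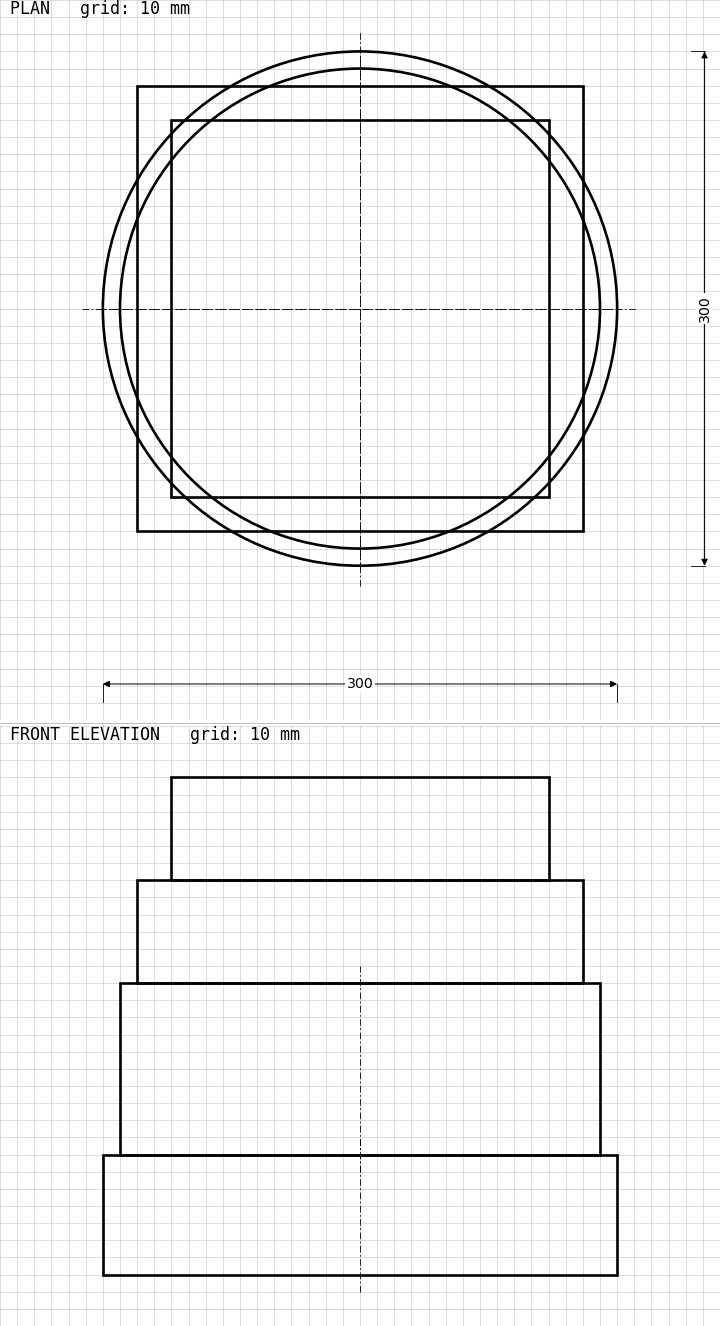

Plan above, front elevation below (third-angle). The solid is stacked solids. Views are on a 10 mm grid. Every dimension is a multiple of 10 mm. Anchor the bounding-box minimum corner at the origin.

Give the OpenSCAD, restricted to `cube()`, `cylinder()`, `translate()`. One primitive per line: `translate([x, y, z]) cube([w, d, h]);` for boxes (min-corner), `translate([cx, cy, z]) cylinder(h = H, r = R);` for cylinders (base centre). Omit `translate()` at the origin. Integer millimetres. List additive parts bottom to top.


translate([150, 150, 0]) cylinder(h = 70, r = 150);
translate([150, 150, 70]) cylinder(h = 100, r = 140);
translate([20, 20, 170]) cube([260, 260, 60]);
translate([40, 40, 230]) cube([220, 220, 60]);


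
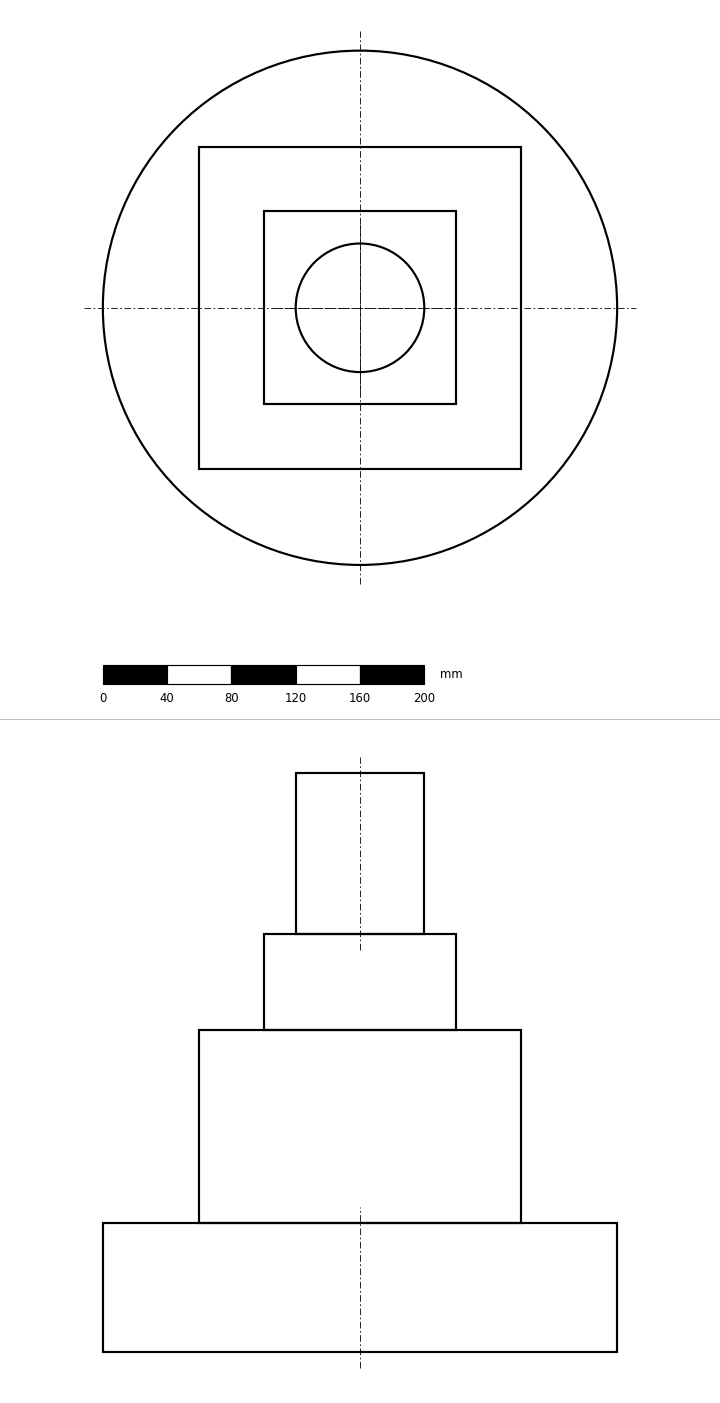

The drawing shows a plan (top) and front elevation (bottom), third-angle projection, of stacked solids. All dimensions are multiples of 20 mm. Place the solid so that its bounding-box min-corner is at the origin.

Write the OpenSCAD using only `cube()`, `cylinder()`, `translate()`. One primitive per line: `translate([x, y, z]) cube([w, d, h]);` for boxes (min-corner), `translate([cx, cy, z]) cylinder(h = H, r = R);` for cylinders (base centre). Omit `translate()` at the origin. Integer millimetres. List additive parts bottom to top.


translate([160, 160, 0]) cylinder(h = 80, r = 160);
translate([60, 60, 80]) cube([200, 200, 120]);
translate([100, 100, 200]) cube([120, 120, 60]);
translate([160, 160, 260]) cylinder(h = 100, r = 40);


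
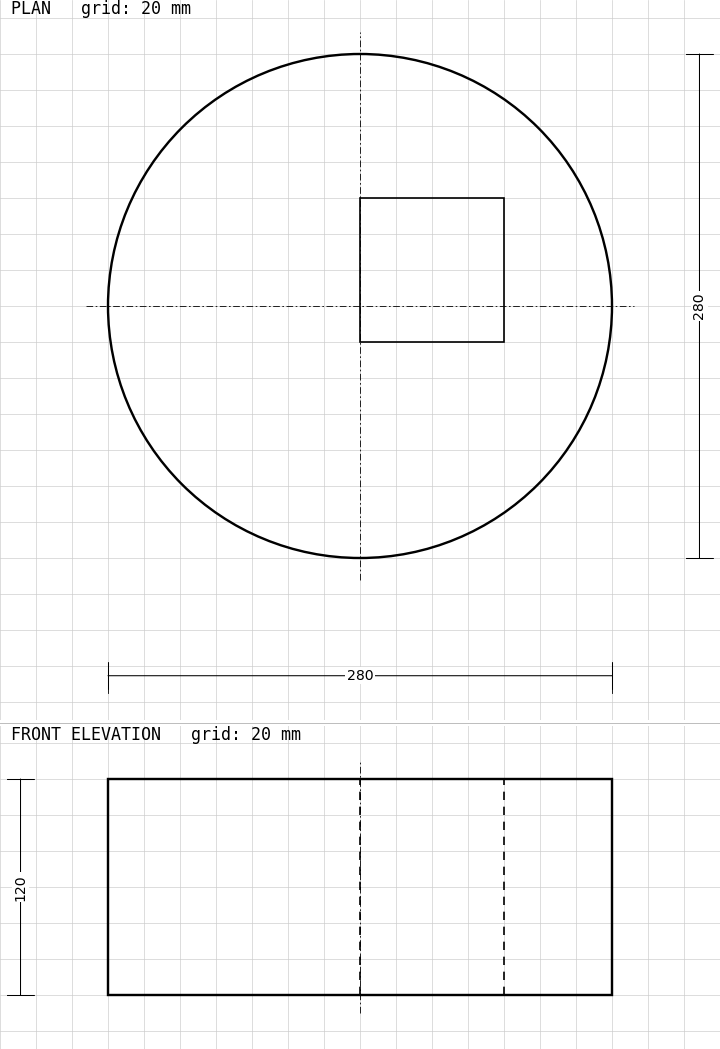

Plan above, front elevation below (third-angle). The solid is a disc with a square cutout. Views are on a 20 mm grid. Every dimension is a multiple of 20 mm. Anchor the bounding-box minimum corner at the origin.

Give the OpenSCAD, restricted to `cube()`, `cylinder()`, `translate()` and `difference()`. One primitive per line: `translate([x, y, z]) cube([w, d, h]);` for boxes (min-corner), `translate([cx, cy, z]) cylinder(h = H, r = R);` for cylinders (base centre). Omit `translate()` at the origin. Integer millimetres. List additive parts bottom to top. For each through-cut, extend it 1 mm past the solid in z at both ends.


difference() {
  translate([140, 140, 0]) cylinder(h = 120, r = 140);
  translate([140, 120, -1]) cube([80, 80, 122]);
}
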